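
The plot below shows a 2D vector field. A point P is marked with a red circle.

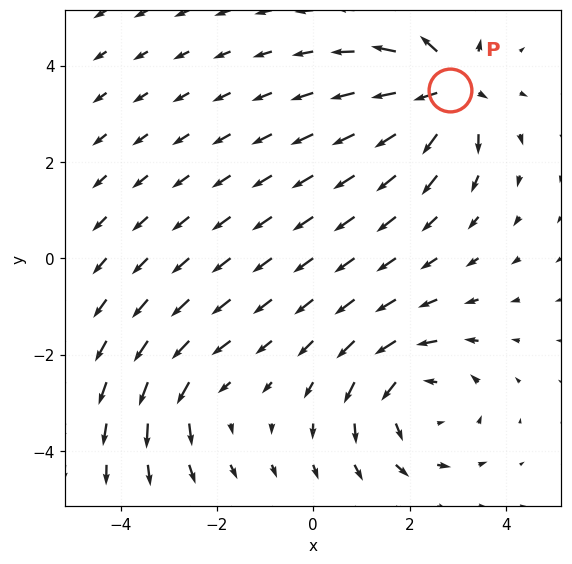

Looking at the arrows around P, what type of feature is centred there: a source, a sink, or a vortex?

At P (2.8, 3.5) the arrows spread outward. Divergence about +6, curl ≈0 — positive divergence with near-zero curl is a source.

source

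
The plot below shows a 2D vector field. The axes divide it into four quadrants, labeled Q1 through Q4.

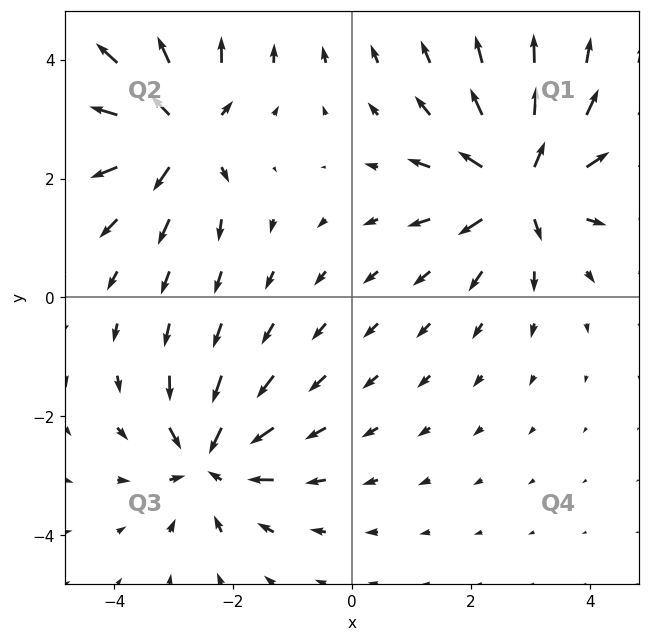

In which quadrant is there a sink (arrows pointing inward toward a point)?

Q3

The sink sits at approximately (-2.4, -2.7), which lies in quadrant Q3. The divergence there is about -6, negative as expected for a sink.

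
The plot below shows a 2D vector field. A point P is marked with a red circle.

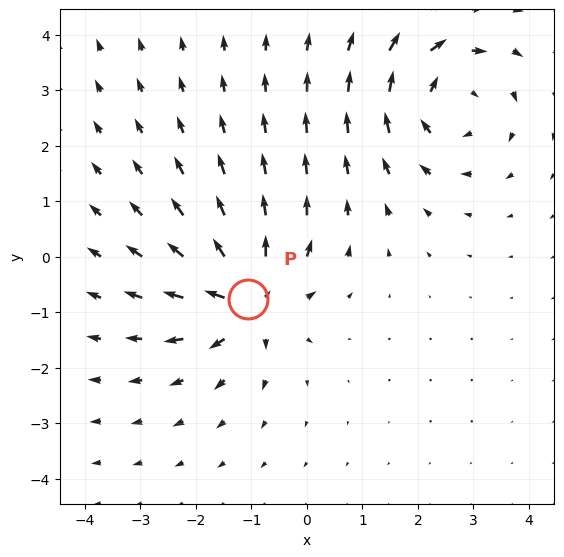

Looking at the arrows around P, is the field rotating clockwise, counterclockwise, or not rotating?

not rotating

Near P at (-1.1, -0.8) the arrows show no circulation. The curl there is ≈0.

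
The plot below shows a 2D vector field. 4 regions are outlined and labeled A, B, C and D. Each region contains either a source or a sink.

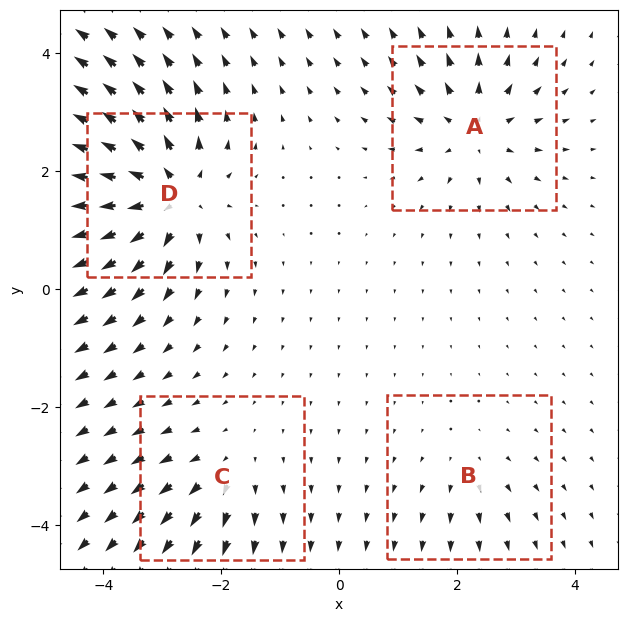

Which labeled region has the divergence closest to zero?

B

Divergence at each region's feature centre — A: about +6, B: about +2, C: about +4, D: about +9. Region B is closest to zero.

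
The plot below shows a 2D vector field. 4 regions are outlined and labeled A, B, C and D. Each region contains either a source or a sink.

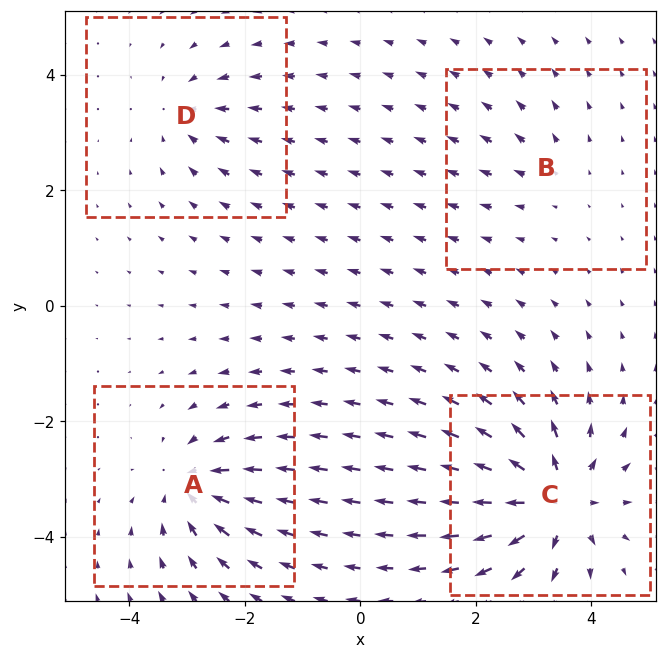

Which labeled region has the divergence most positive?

C

Divergence at each region's feature centre — A: about -6, B: about +2, C: about +8, D: about -4. Region C is most positive.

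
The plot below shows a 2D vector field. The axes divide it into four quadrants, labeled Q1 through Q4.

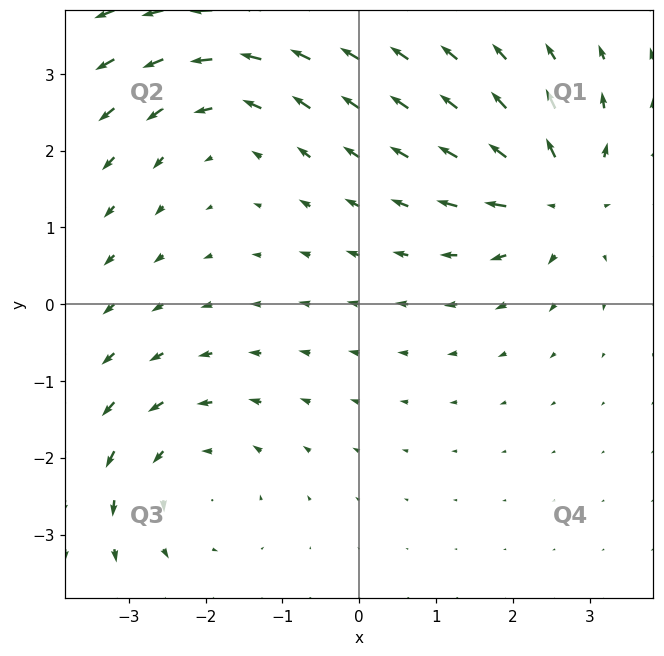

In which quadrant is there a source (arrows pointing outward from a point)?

Q1

The source sits at approximately (2.6, 1.4), which lies in quadrant Q1. The divergence there is about +7, positive as expected for a source.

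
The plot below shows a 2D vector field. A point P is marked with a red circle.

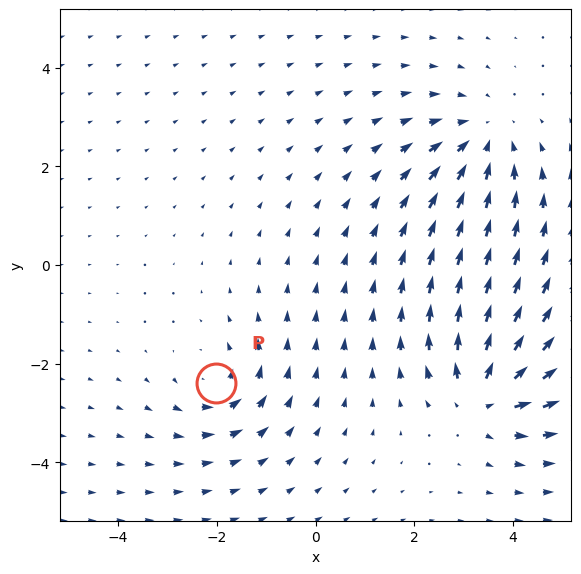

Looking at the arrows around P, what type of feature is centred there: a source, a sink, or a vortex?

vortex

At P (-2.0, -2.4) the arrows circulate counterclockwise. Divergence ≈0, curl about +4 — near-zero divergence with nonzero curl is a vortex.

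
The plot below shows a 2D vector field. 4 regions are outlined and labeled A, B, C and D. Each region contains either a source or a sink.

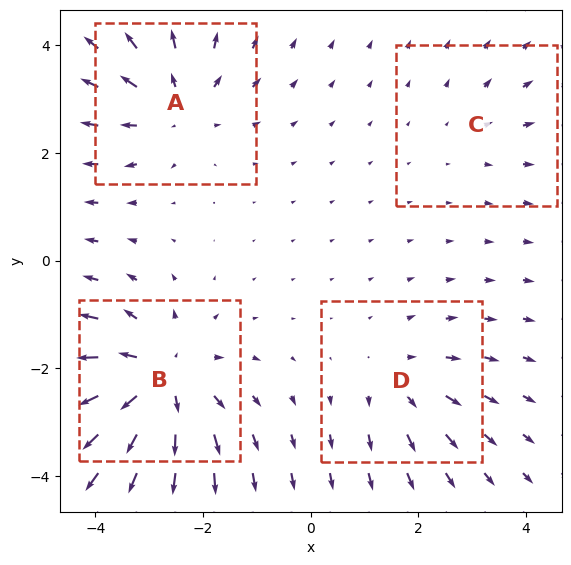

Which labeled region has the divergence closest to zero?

C

Divergence at each region's feature centre — A: about +4, B: about +6, C: about +2, D: about +3. Region C is closest to zero.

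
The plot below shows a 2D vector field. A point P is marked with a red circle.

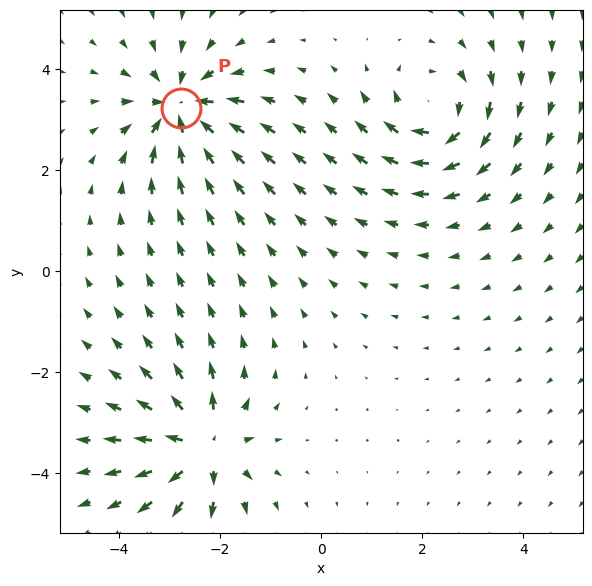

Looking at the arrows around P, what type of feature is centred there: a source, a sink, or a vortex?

At P (-2.8, 3.2) the arrows converge inward. Divergence about -5, curl ≈0 — negative divergence with near-zero curl is a sink.

sink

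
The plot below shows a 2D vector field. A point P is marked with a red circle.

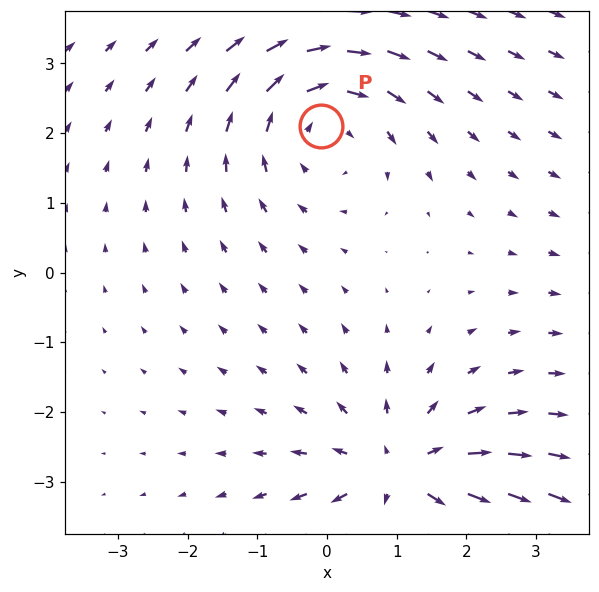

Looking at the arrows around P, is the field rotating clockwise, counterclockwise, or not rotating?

clockwise

Near P at (-0.1, 2.1) the arrows circulate clockwise. The curl (z-component) there is about -3; negative curl means clockwise rotation.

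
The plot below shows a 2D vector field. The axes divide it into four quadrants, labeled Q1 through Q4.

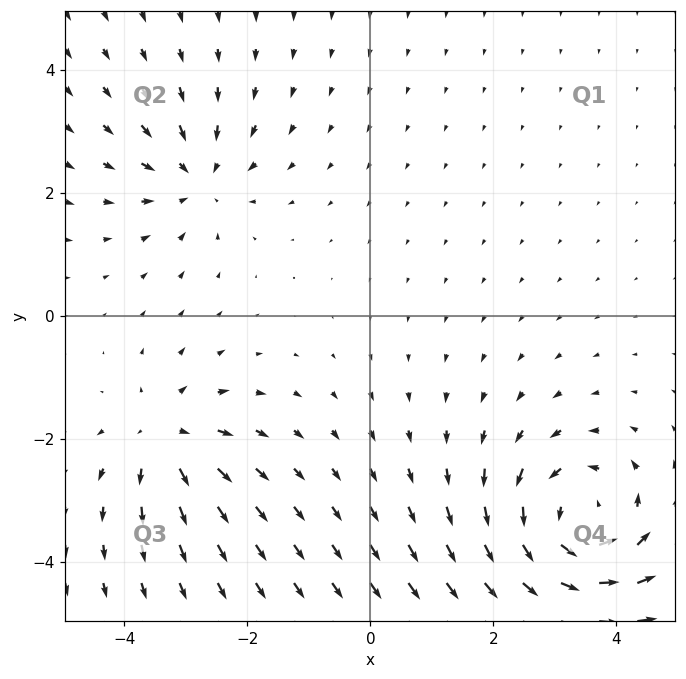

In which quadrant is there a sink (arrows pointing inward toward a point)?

The sink sits at approximately (-2.8, 2.2), which lies in quadrant Q2. The divergence there is about -3, negative as expected for a sink.

Q2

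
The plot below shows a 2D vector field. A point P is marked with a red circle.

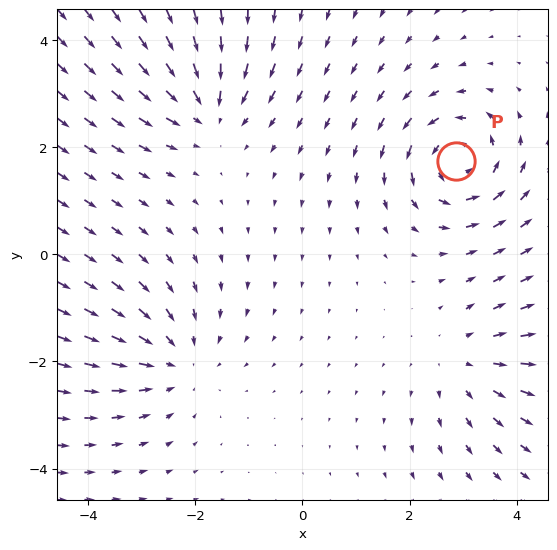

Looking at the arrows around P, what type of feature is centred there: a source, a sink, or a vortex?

At P (2.9, 1.7) the arrows circulate counterclockwise. Divergence ≈0, curl about +5 — near-zero divergence with nonzero curl is a vortex.

vortex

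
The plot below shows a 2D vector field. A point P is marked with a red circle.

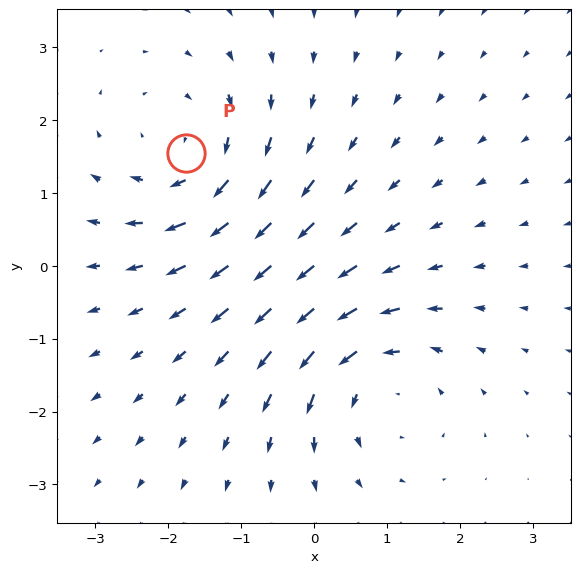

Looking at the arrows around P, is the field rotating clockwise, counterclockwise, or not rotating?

clockwise

Near P at (-1.8, 1.6) the arrows circulate clockwise. The curl (z-component) there is about -4; negative curl means clockwise rotation.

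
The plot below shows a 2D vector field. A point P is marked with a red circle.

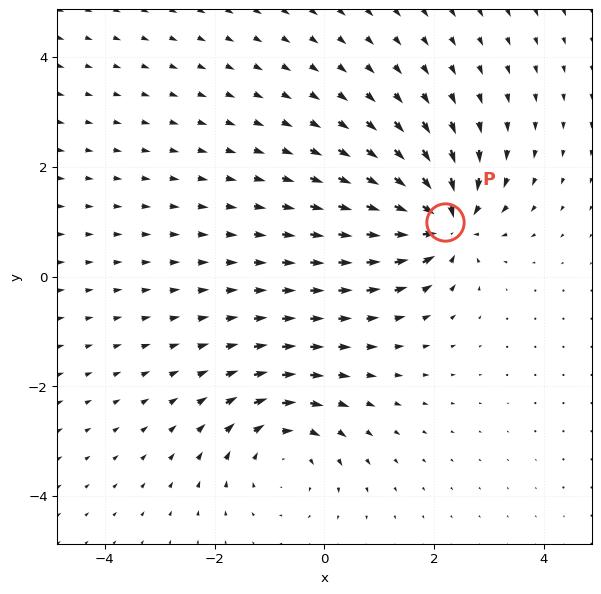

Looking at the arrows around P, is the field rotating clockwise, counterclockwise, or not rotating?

not rotating

Near P at (2.2, 1.0) the arrows show no circulation. The curl there is ≈0.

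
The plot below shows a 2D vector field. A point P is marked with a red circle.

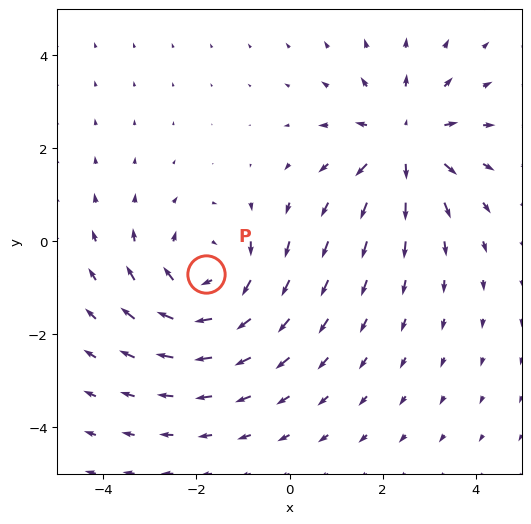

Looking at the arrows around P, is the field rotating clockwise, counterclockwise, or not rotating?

Near P at (-1.8, -0.7) the arrows circulate clockwise. The curl (z-component) there is about -4; negative curl means clockwise rotation.

clockwise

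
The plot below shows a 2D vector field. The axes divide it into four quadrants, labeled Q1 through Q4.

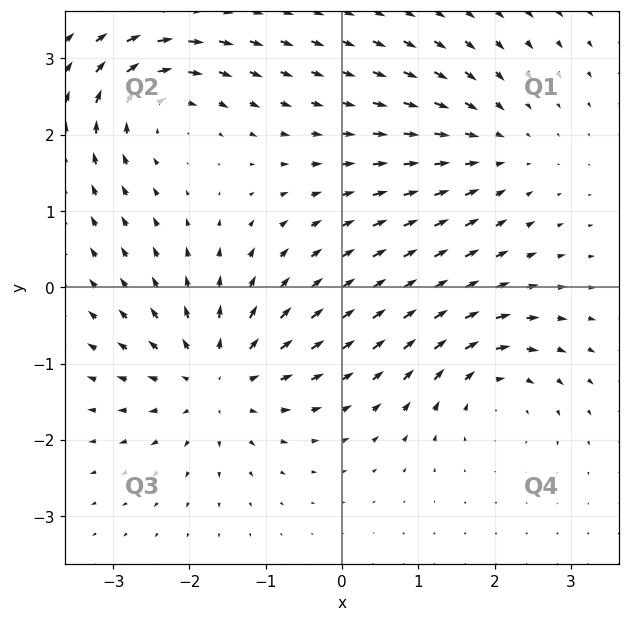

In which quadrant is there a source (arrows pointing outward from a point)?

Q3

The source sits at approximately (-1.6, -1.2), which lies in quadrant Q3. The divergence there is about +5, positive as expected for a source.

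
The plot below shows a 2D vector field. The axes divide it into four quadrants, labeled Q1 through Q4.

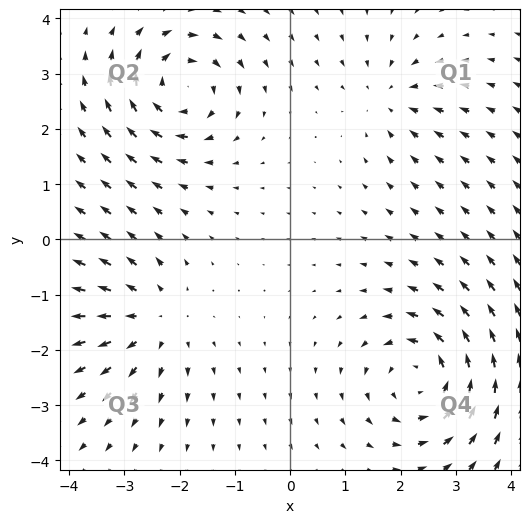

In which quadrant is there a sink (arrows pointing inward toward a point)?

Q1

The sink sits at approximately (1.8, 2.6), which lies in quadrant Q1. The divergence there is about -3, negative as expected for a sink.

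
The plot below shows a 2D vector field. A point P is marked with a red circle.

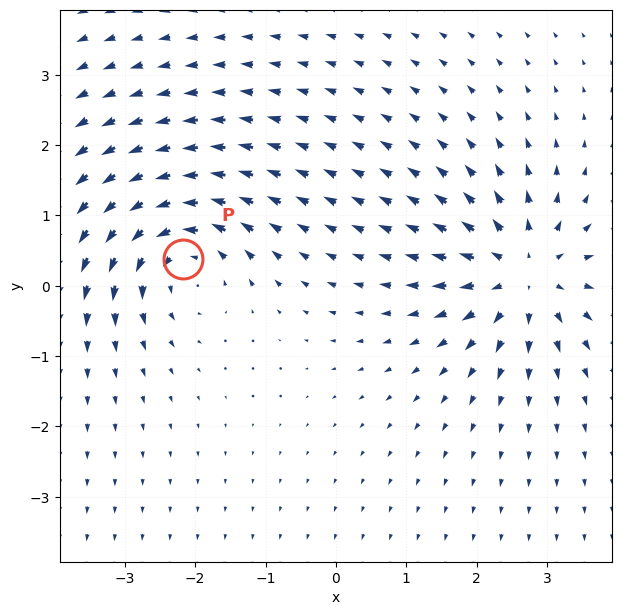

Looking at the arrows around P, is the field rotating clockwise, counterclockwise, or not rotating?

Near P at (-2.2, 0.4) the arrows circulate counterclockwise. The curl (z-component) there is about +5; positive curl means counterclockwise rotation.

counterclockwise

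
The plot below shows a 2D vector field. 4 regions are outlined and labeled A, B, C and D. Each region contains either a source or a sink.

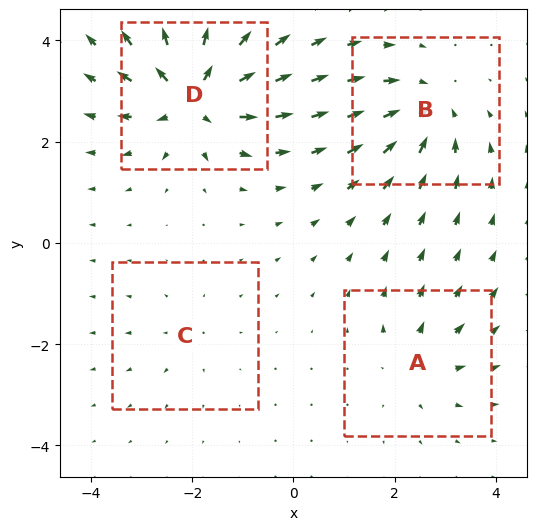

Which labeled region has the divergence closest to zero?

Divergence at each region's feature centre — A: about +4, B: about -6, C: about +2, D: about +8. Region C is closest to zero.

C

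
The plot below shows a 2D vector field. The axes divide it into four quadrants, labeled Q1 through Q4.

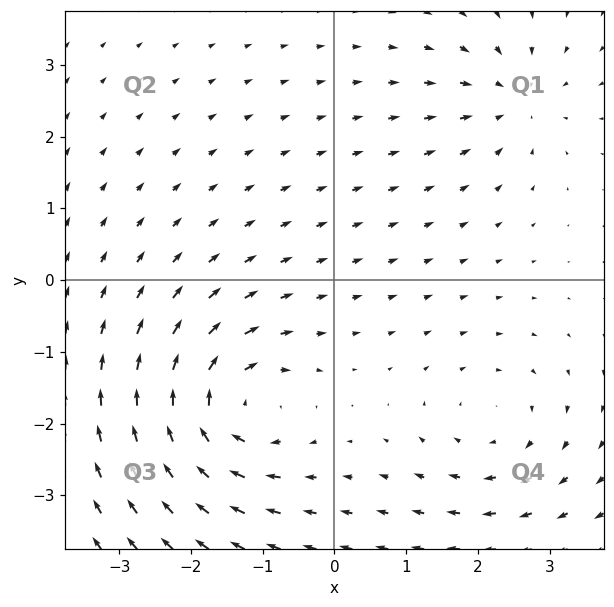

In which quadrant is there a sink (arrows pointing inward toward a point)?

The sink sits at approximately (2.5, 2.5), which lies in quadrant Q1. The divergence there is about -4, negative as expected for a sink.

Q1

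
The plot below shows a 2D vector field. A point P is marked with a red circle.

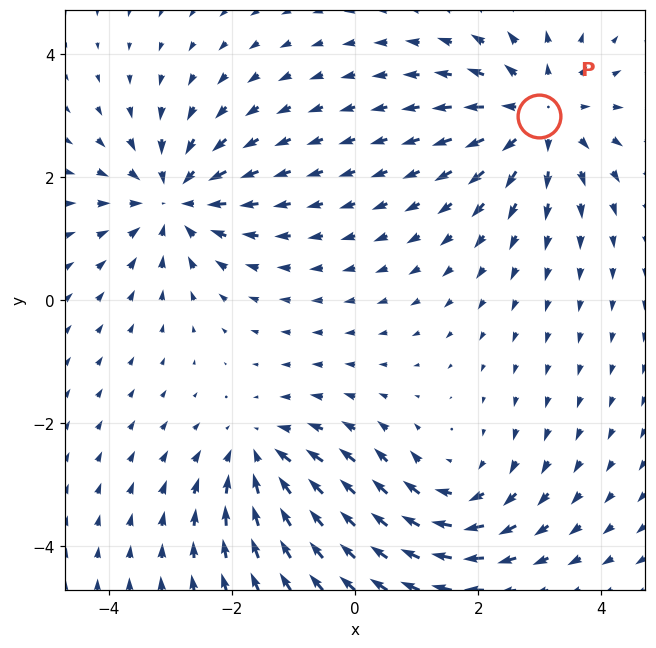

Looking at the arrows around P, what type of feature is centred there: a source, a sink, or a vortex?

source

At P (3.0, 3.0) the arrows spread outward. Divergence about +5, curl ≈0 — positive divergence with near-zero curl is a source.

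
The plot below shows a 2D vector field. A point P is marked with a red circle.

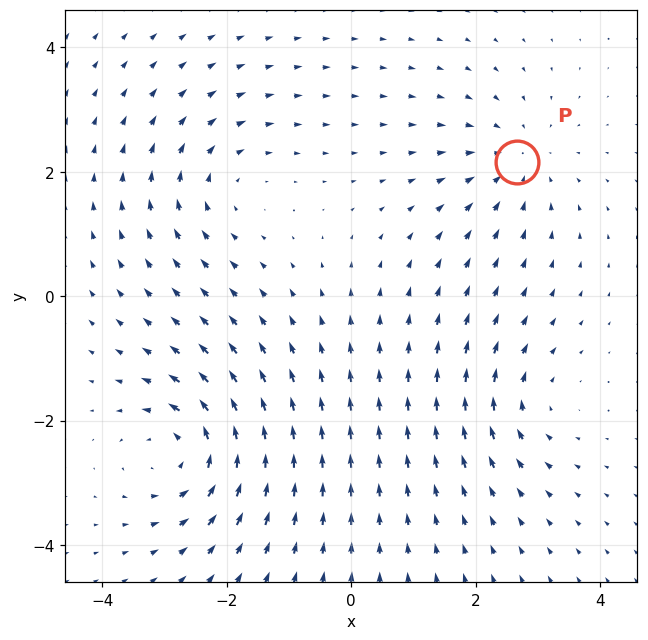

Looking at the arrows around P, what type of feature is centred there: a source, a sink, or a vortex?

sink

At P (2.7, 2.2) the arrows converge inward. Divergence about -3, curl ≈0 — negative divergence with near-zero curl is a sink.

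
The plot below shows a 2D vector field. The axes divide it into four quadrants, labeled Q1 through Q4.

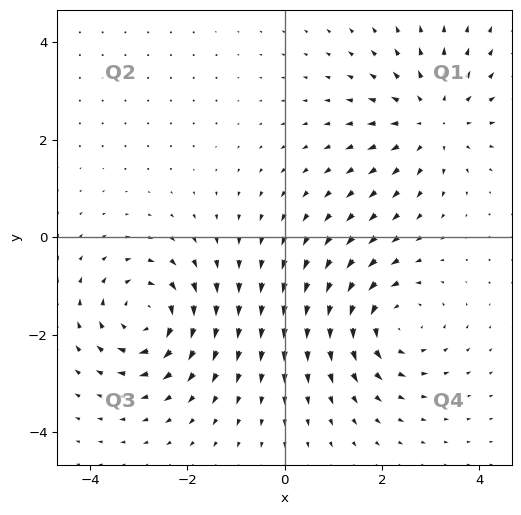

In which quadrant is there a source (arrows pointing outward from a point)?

Q1

The source sits at approximately (3.0, 2.4), which lies in quadrant Q1. The divergence there is about +4, positive as expected for a source.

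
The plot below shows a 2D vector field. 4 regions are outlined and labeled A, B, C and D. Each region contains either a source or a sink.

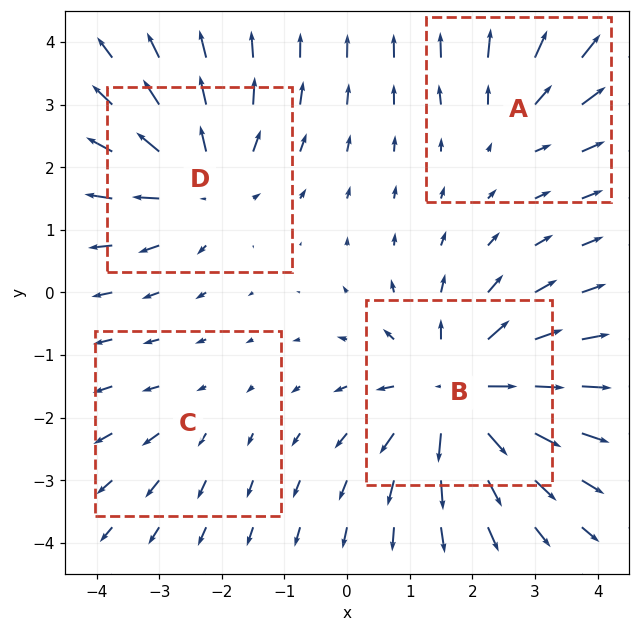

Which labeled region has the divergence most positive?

B

Divergence at each region's feature centre — A: about +3, B: about +7, C: about +2, D: about +5. Region B is most positive.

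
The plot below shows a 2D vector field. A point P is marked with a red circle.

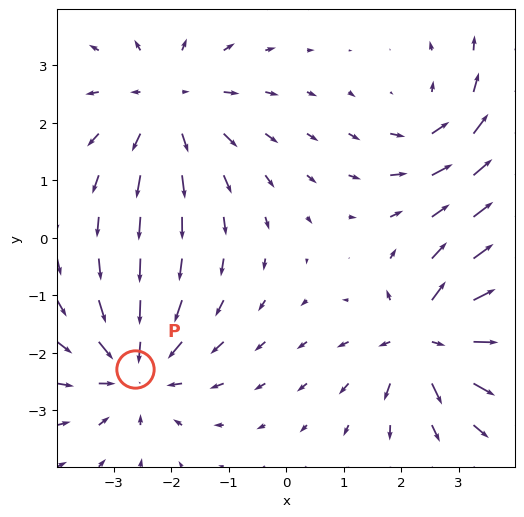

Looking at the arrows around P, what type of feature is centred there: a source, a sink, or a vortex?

At P (-2.6, -2.3) the arrows converge inward. Divergence about -4, curl ≈0 — negative divergence with near-zero curl is a sink.

sink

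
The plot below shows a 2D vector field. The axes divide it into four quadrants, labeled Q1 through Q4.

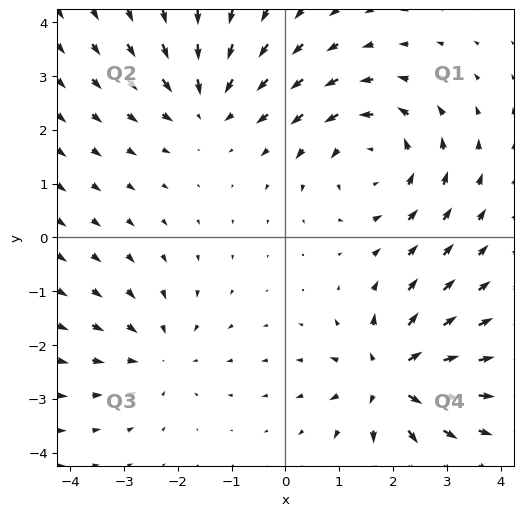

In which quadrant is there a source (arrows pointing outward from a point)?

Q4

The source sits at approximately (2.0, -2.6), which lies in quadrant Q4. The divergence there is about +5, positive as expected for a source.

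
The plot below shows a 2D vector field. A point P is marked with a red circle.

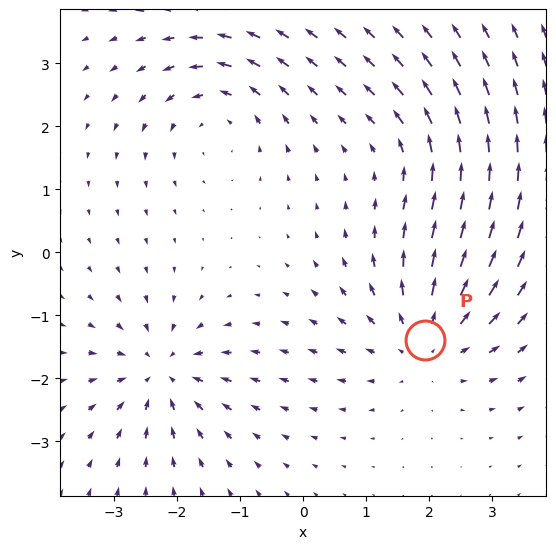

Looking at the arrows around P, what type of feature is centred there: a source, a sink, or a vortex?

source

At P (1.9, -1.4) the arrows spread outward. Divergence about +5, curl ≈0 — positive divergence with near-zero curl is a source.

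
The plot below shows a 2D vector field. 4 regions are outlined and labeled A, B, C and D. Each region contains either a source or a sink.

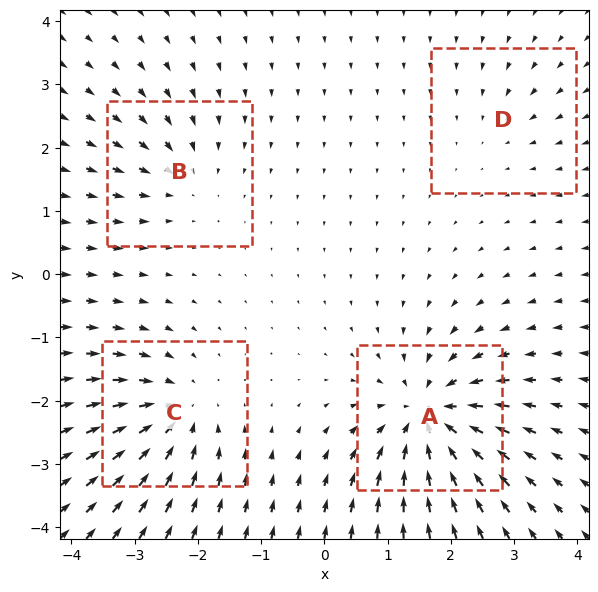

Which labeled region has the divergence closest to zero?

D

Divergence at each region's feature centre — A: about -8, B: about -4, C: about -6, D: about -2. Region D is closest to zero.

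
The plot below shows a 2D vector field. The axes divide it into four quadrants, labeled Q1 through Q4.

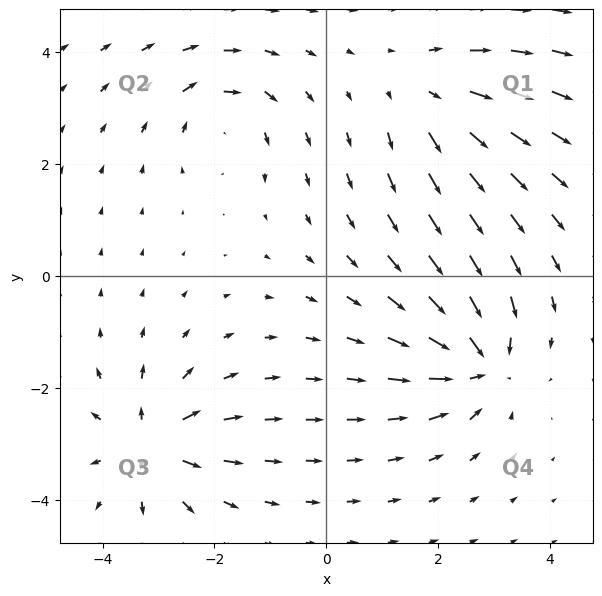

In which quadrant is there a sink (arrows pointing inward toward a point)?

Q4

The sink sits at approximately (2.7, -1.6), which lies in quadrant Q4. The divergence there is about -5, negative as expected for a sink.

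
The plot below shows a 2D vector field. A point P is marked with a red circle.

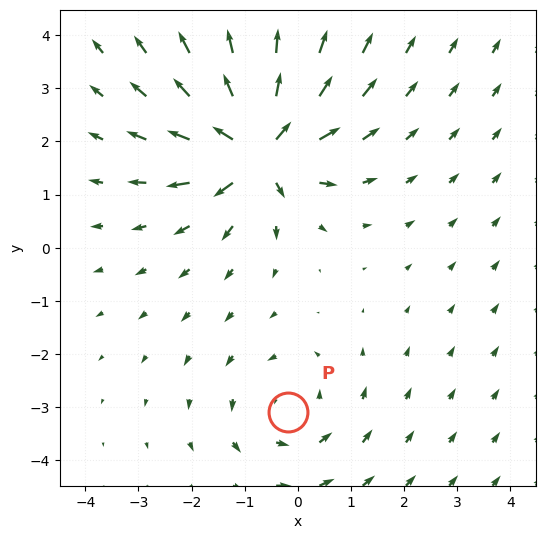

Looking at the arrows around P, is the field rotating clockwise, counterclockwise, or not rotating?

counterclockwise

Near P at (-0.2, -3.1) the arrows circulate counterclockwise. The curl (z-component) there is about +2; positive curl means counterclockwise rotation.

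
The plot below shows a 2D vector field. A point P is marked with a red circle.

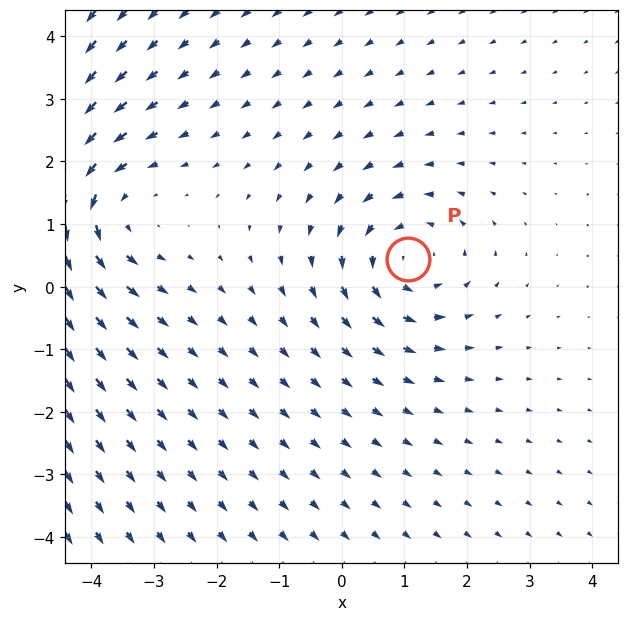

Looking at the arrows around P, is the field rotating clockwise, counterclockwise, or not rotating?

counterclockwise

Near P at (1.1, 0.4) the arrows circulate counterclockwise. The curl (z-component) there is about +3; positive curl means counterclockwise rotation.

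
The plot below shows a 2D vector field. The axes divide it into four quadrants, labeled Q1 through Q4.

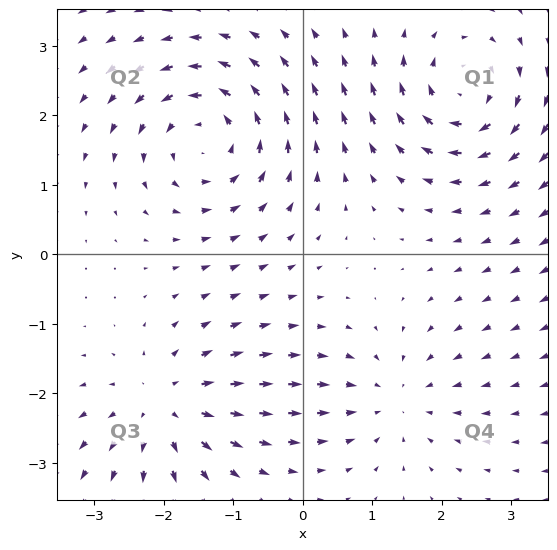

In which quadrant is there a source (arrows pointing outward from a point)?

The source sits at approximately (-2.0, -2.2), which lies in quadrant Q3. The divergence there is about +4, positive as expected for a source.

Q3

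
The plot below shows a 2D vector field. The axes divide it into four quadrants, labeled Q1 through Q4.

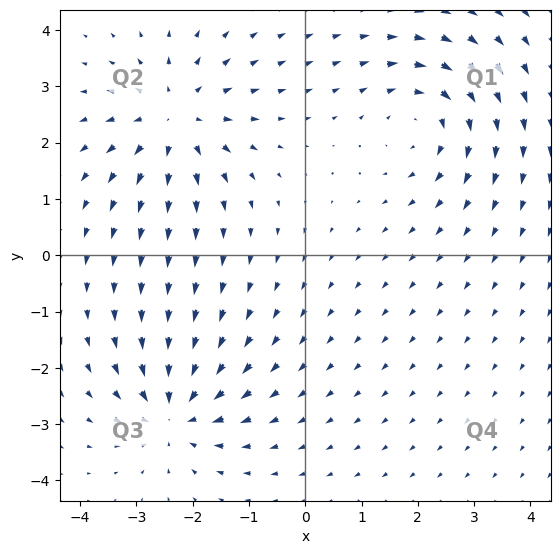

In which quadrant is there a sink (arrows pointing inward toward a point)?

The sink sits at approximately (-2.3, -2.8), which lies in quadrant Q3. The divergence there is about -4, negative as expected for a sink.

Q3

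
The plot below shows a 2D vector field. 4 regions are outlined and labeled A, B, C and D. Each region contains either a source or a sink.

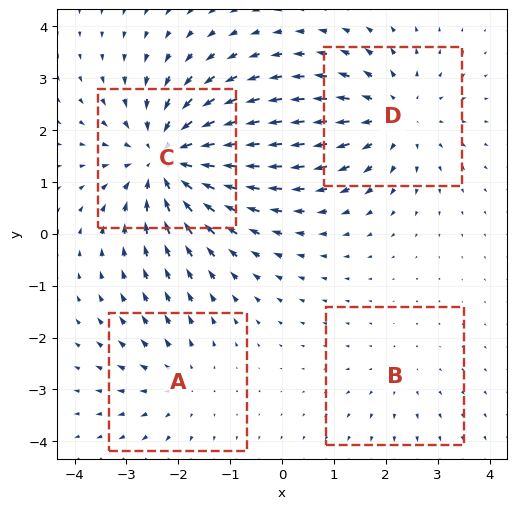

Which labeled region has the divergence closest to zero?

B

Divergence at each region's feature centre — A: about +3, B: about +2, C: about -6, D: about +4. Region B is closest to zero.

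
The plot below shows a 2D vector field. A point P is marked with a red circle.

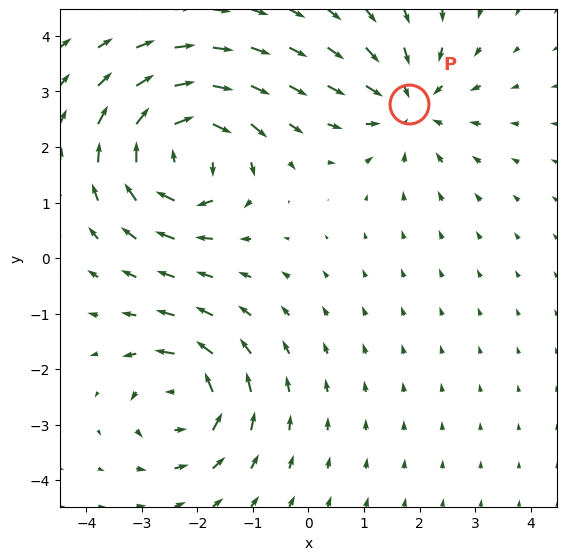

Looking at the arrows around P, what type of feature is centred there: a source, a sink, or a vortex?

sink

At P (1.8, 2.8) the arrows converge inward. Divergence about -4, curl ≈0 — negative divergence with near-zero curl is a sink.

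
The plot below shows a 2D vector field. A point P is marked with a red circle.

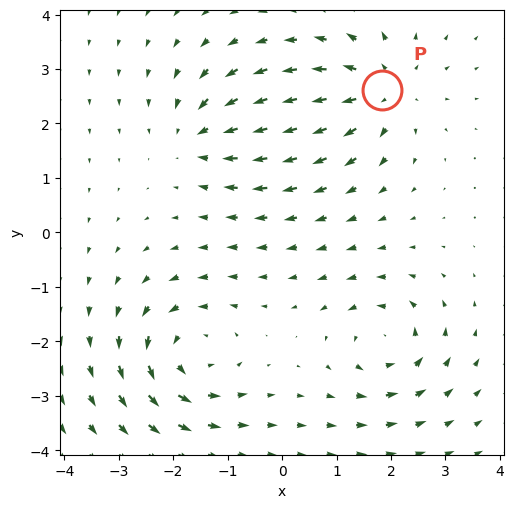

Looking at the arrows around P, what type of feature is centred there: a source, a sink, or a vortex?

source

At P (1.8, 2.6) the arrows spread outward. Divergence about +4, curl ≈0 — positive divergence with near-zero curl is a source.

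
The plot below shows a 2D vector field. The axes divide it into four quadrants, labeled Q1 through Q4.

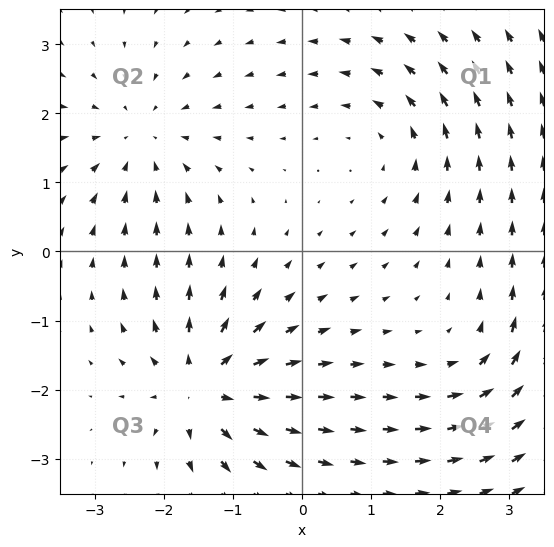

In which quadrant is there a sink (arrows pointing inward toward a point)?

The sink sits at approximately (-2.3, 1.6), which lies in quadrant Q2. The divergence there is about -4, negative as expected for a sink.

Q2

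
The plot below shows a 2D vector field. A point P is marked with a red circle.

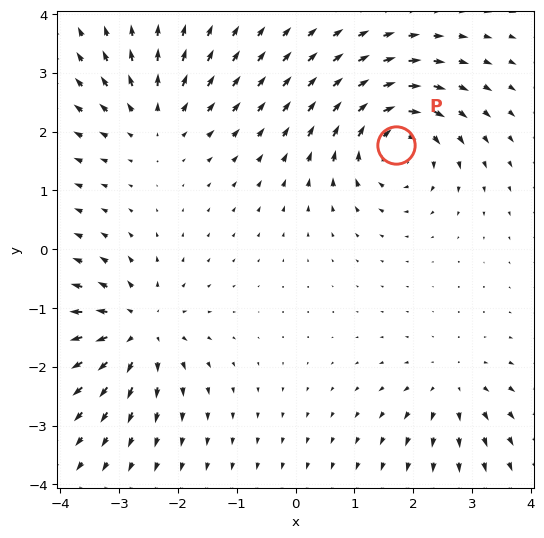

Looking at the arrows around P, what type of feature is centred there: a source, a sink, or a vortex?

At P (1.7, 1.8) the arrows circulate clockwise. Divergence ≈0, curl about -6 — near-zero divergence with nonzero curl is a vortex.

vortex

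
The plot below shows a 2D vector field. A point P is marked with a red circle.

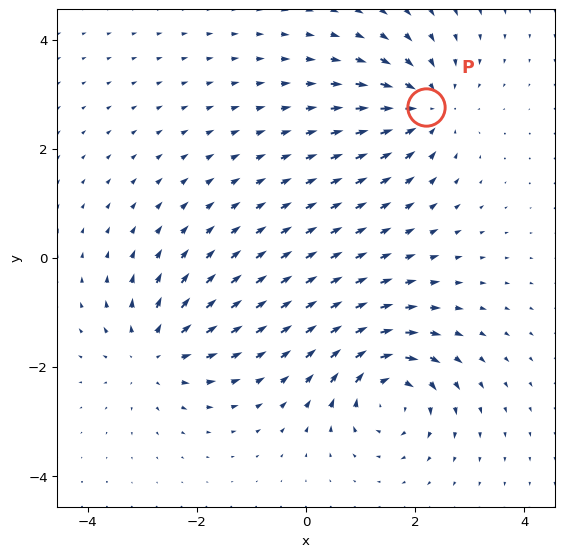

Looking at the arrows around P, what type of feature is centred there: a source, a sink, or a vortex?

sink

At P (2.2, 2.8) the arrows converge inward. Divergence about -5, curl ≈0 — negative divergence with near-zero curl is a sink.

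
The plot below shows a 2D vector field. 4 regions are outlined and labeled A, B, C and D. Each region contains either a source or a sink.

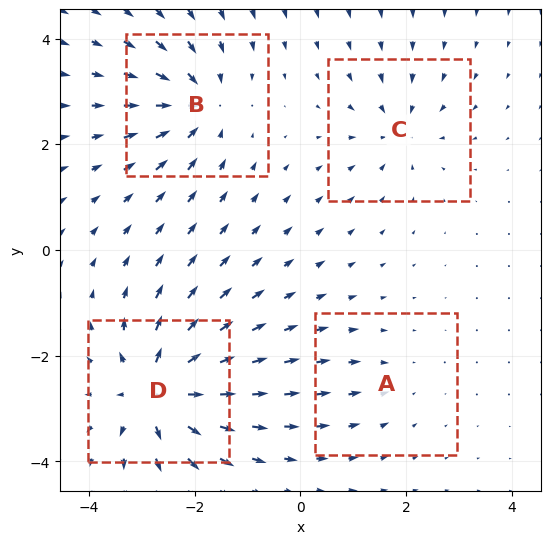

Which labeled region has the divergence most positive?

Divergence at each region's feature centre — A: about -2, B: about -6, C: about -4, D: about +8. Region D is most positive.

D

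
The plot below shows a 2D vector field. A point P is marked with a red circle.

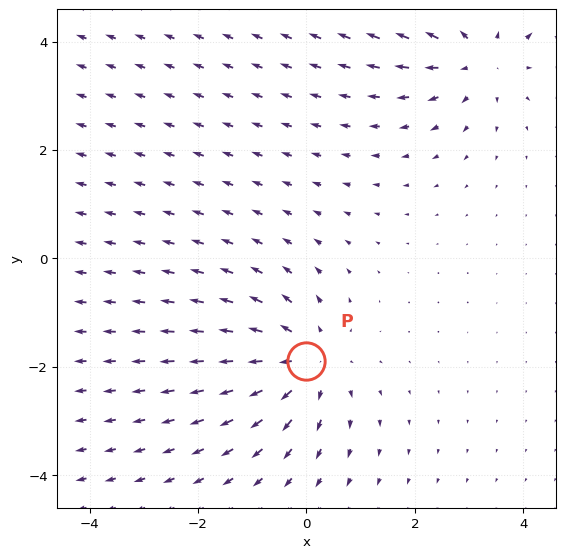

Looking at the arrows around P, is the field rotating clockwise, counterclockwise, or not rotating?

not rotating

Near P at (-0.0, -1.9) the arrows show no circulation. The curl there is ≈0.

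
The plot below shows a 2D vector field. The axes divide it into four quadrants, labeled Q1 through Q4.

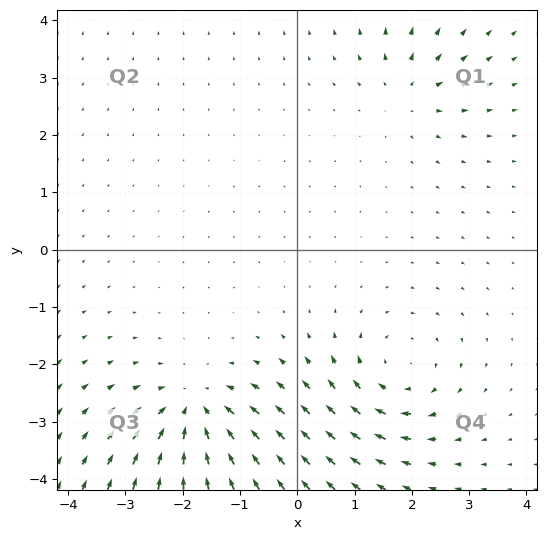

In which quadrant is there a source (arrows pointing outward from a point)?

Q1

The source sits at approximately (1.9, 2.8), which lies in quadrant Q1. The divergence there is about +4, positive as expected for a source.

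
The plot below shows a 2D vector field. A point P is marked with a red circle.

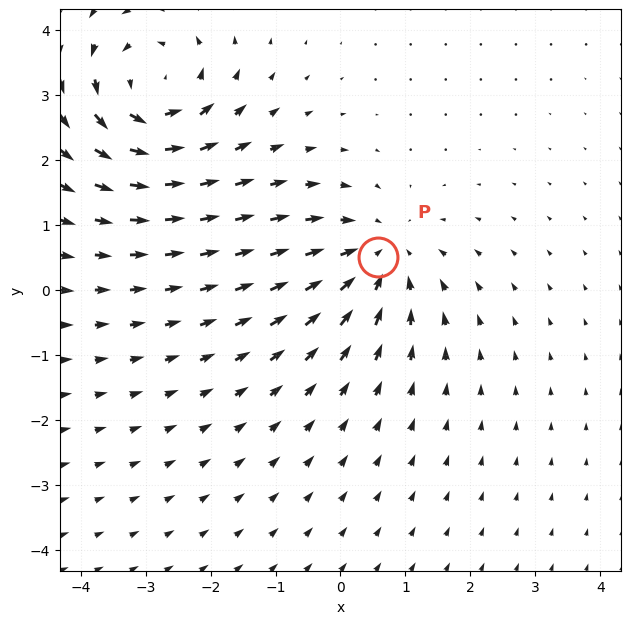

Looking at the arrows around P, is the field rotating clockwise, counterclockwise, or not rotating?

not rotating

Near P at (0.6, 0.5) the arrows show no circulation. The curl there is ≈0.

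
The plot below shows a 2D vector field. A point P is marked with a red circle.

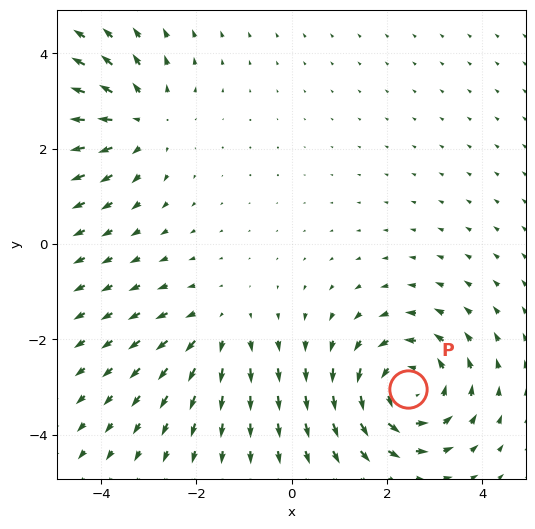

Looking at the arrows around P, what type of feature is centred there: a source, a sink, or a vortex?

vortex

At P (2.4, -3.0) the arrows circulate counterclockwise. Divergence ≈0, curl about +5 — near-zero divergence with nonzero curl is a vortex.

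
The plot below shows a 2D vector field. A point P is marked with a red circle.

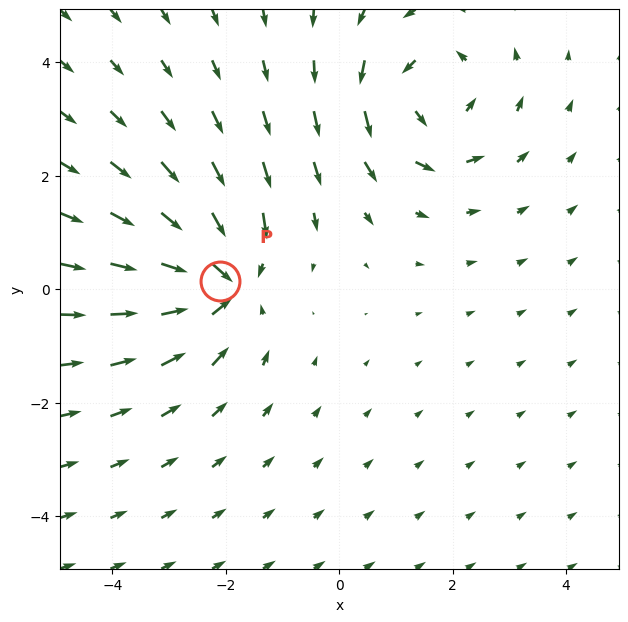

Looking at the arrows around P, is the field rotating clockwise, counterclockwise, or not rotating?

not rotating

Near P at (-2.1, 0.1) the arrows show no circulation. The curl there is ≈0.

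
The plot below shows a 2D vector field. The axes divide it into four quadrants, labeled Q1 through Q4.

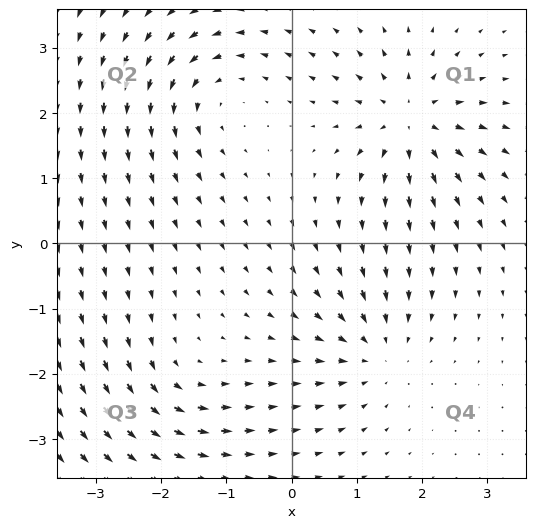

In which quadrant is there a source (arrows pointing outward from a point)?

The source sits at approximately (1.8, 1.9), which lies in quadrant Q1. The divergence there is about +6, positive as expected for a source.

Q1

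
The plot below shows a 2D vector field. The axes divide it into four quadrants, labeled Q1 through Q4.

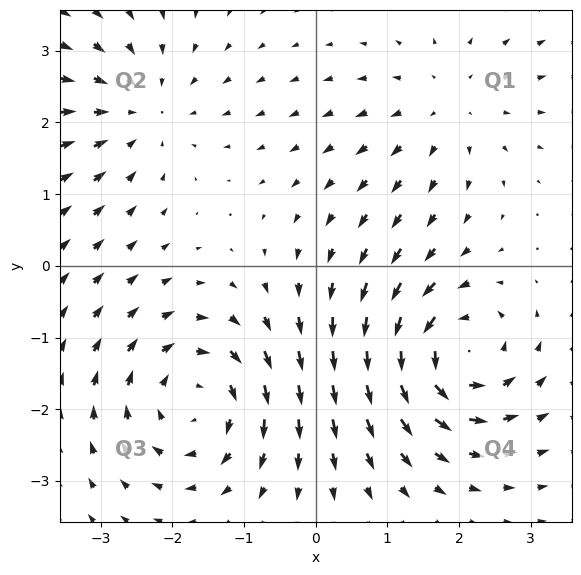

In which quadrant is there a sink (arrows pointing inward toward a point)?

The sink sits at approximately (-2.4, 2.2), which lies in quadrant Q2. The divergence there is about -3, negative as expected for a sink.

Q2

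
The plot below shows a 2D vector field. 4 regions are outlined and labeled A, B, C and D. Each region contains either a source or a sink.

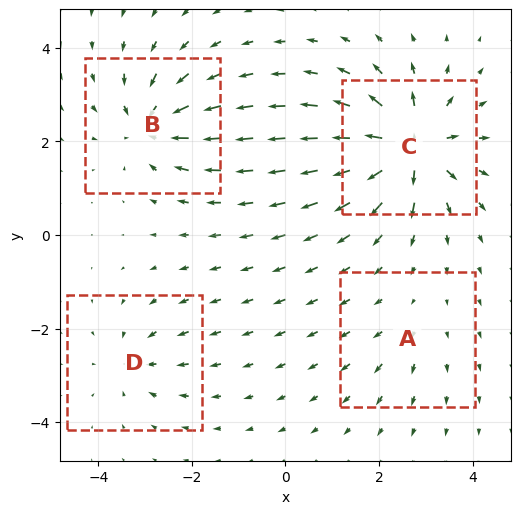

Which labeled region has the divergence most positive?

Divergence at each region's feature centre — A: about +2, B: about -6, C: about +9, D: about -4. Region C is most positive.

C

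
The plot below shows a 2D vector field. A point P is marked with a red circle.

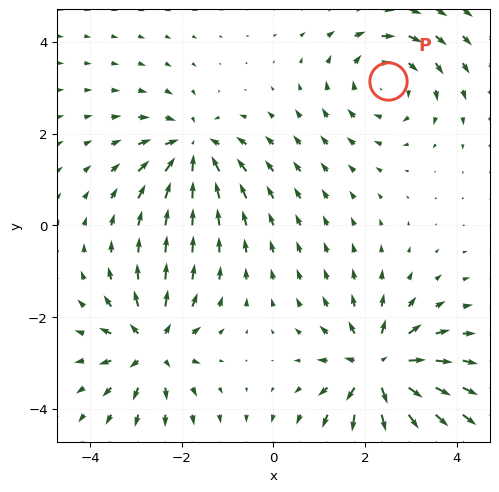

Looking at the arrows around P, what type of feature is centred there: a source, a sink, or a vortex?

vortex

At P (2.5, 3.2) the arrows circulate clockwise. Divergence ≈0, curl about -3 — near-zero divergence with nonzero curl is a vortex.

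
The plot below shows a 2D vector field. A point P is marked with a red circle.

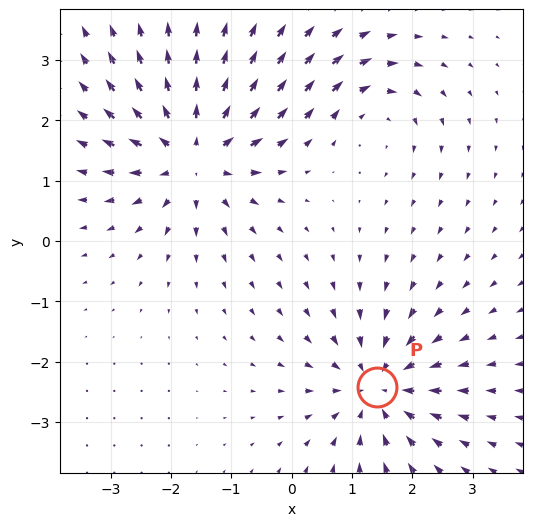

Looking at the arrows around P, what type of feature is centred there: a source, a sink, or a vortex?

At P (1.4, -2.4) the arrows converge inward. Divergence about -5, curl ≈0 — negative divergence with near-zero curl is a sink.

sink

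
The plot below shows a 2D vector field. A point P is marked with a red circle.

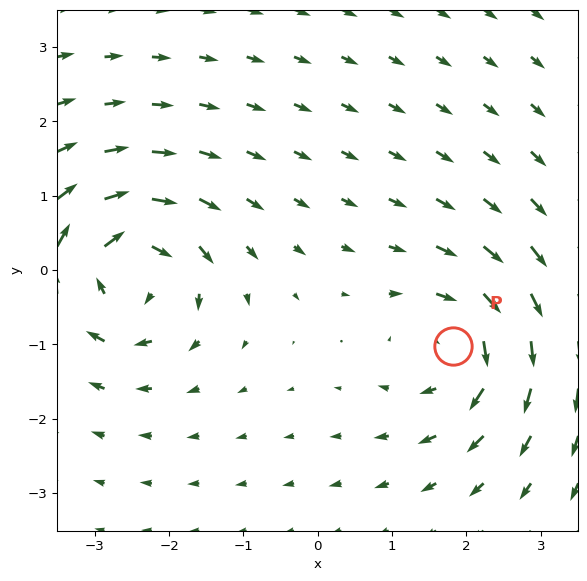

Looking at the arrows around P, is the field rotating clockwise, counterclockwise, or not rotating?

clockwise

Near P at (1.8, -1.0) the arrows circulate clockwise. The curl (z-component) there is about -4; negative curl means clockwise rotation.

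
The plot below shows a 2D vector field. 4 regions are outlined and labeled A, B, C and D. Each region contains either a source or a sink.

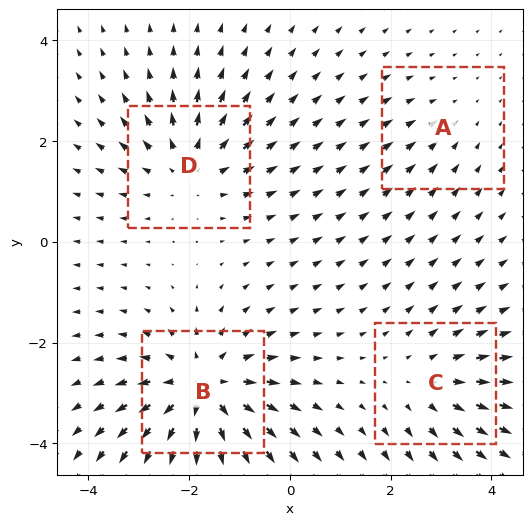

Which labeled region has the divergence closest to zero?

Divergence at each region's feature centre — A: about -2, B: about +7, C: about +3, D: about +4. Region A is closest to zero.

A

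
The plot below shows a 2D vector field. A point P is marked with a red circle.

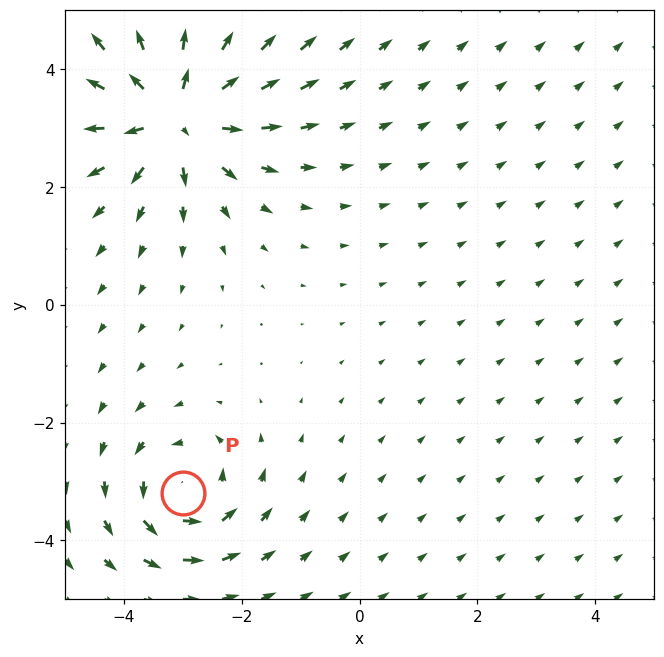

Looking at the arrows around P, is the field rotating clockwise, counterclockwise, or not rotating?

counterclockwise

Near P at (-3.0, -3.2) the arrows circulate counterclockwise. The curl (z-component) there is about +3; positive curl means counterclockwise rotation.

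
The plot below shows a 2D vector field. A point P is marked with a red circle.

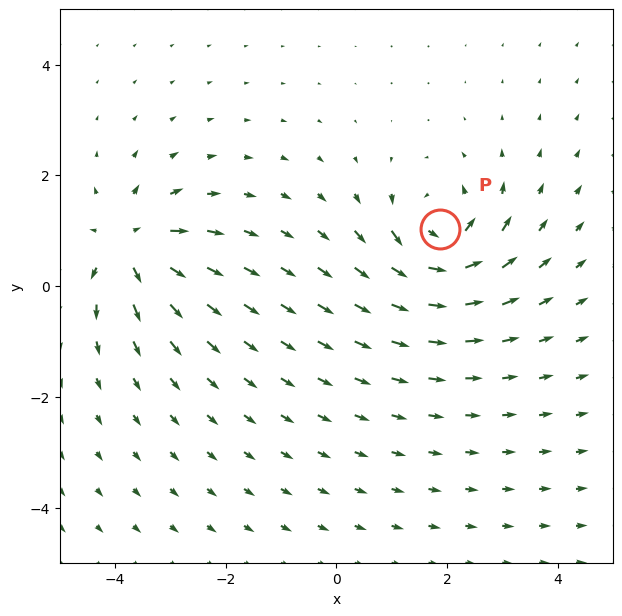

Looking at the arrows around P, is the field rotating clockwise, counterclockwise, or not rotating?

counterclockwise

Near P at (1.9, 1.0) the arrows circulate counterclockwise. The curl (z-component) there is about +5; positive curl means counterclockwise rotation.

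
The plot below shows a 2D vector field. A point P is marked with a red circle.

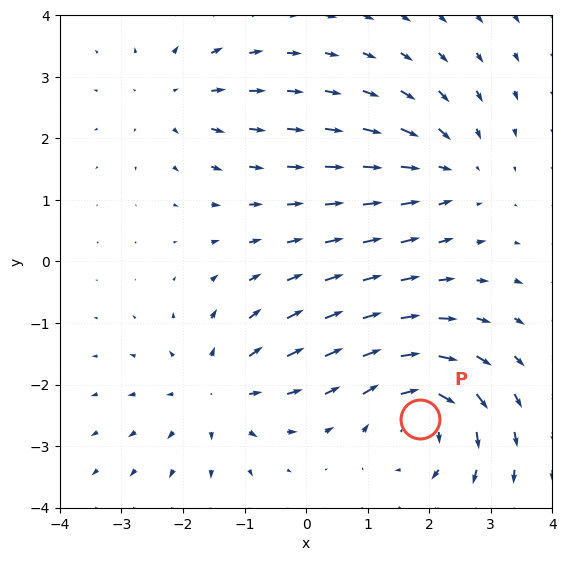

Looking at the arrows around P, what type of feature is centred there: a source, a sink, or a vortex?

At P (1.8, -2.6) the arrows circulate clockwise. Divergence ≈0, curl about -5 — near-zero divergence with nonzero curl is a vortex.

vortex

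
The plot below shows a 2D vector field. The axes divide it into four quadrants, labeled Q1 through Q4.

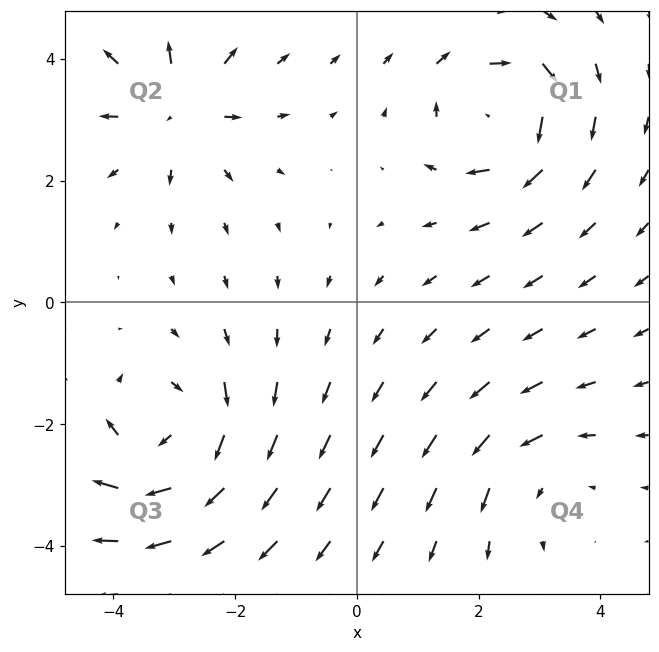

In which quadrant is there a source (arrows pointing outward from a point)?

Q2

The source sits at approximately (-3.0, 3.2), which lies in quadrant Q2. The divergence there is about +5, positive as expected for a source.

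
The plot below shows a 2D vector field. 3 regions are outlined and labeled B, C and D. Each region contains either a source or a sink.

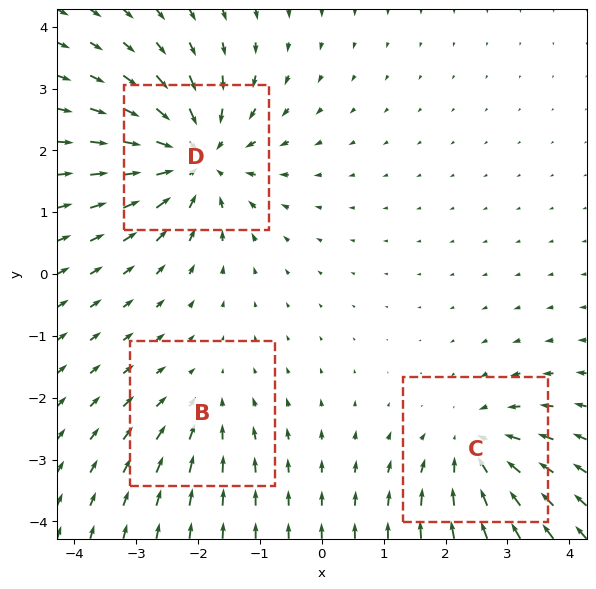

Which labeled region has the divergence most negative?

Divergence at each region's feature centre — B: about -2, C: about -4, D: about -5. Region D is most negative.

D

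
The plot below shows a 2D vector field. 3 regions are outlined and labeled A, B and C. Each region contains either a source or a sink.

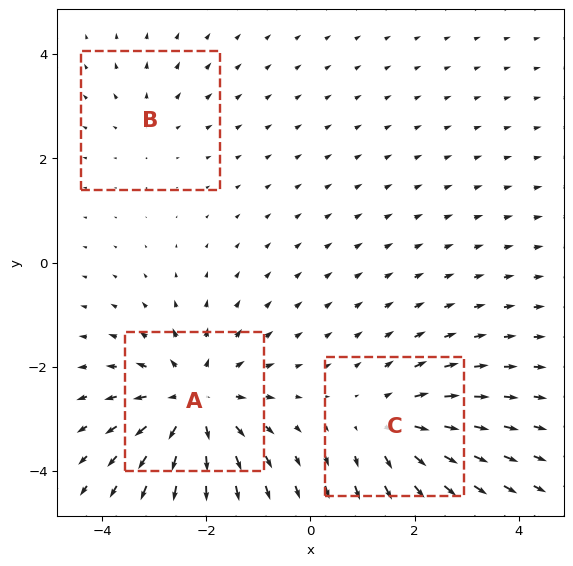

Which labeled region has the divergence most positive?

A

Divergence at each region's feature centre — A: about +5, B: about +2, C: about +3. Region A is most positive.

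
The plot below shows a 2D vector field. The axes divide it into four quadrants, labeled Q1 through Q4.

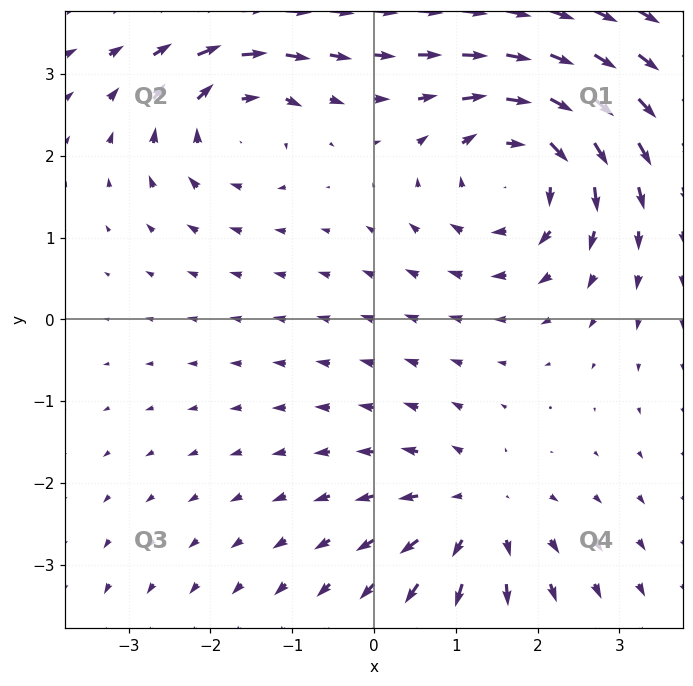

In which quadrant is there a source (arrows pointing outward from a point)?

The source sits at approximately (1.2, -2.4), which lies in quadrant Q4. The divergence there is about +3, positive as expected for a source.

Q4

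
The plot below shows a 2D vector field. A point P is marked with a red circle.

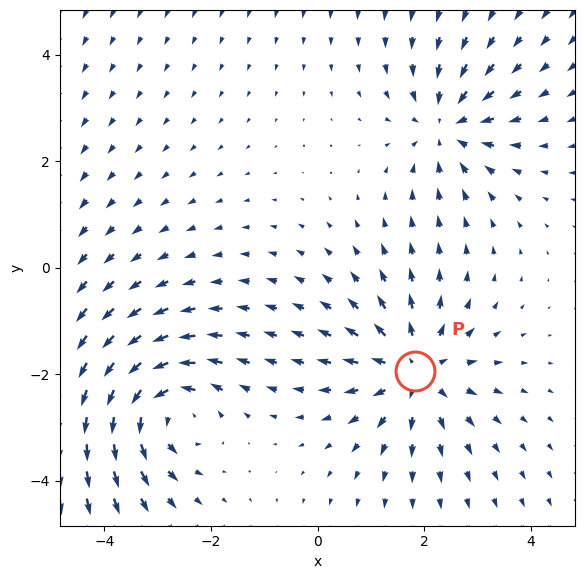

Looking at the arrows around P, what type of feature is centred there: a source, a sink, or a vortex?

source

At P (1.8, -1.9) the arrows spread outward. Divergence about +4, curl ≈0 — positive divergence with near-zero curl is a source.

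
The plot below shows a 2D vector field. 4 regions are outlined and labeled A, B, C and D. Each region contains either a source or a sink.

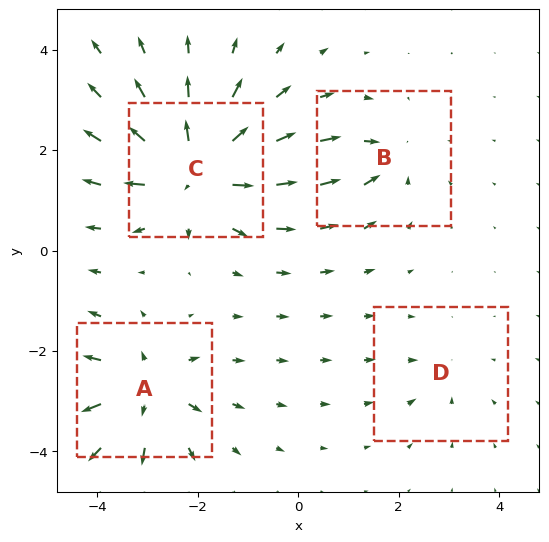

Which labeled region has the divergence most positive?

Divergence at each region's feature centre — A: about +6, B: about -4, C: about +8, D: about -2. Region C is most positive.

C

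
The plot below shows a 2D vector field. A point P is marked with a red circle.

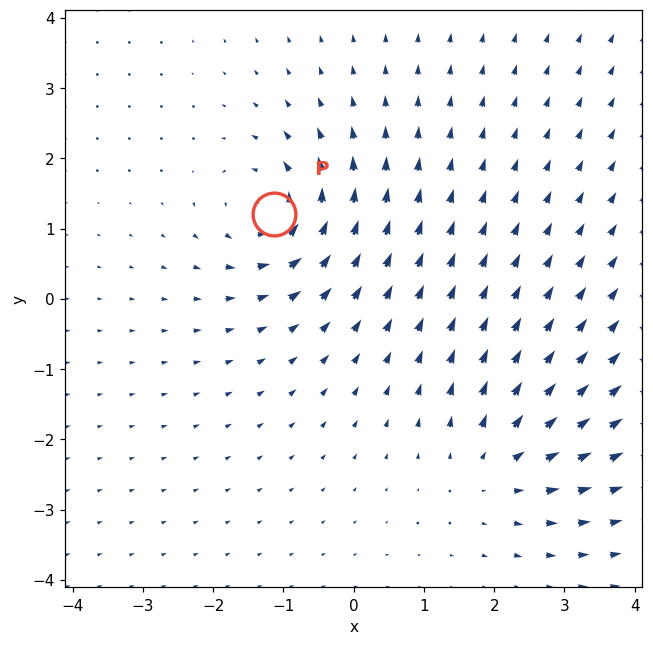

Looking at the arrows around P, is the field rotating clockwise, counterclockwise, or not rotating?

Near P at (-1.1, 1.2) the arrows circulate counterclockwise. The curl (z-component) there is about +4; positive curl means counterclockwise rotation.

counterclockwise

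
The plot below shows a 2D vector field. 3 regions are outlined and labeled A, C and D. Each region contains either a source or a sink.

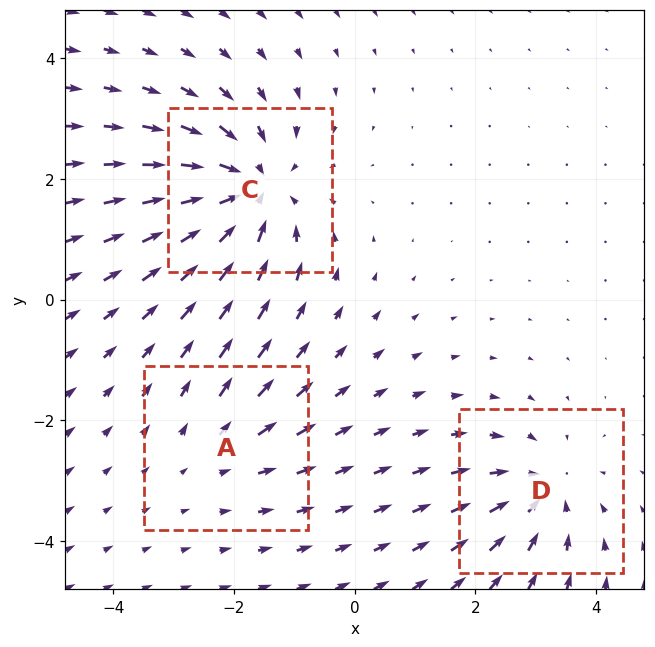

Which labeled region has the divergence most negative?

Divergence at each region's feature centre — A: about +2, C: about -5, D: about -3. Region C is most negative.

C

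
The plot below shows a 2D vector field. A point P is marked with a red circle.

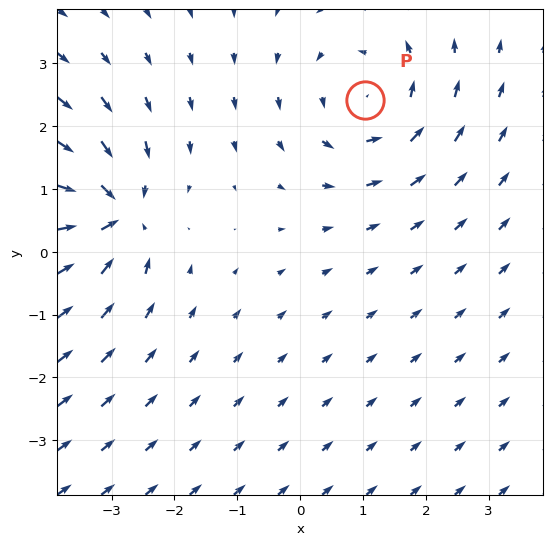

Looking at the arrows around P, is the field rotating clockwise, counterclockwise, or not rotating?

Near P at (1.0, 2.4) the arrows circulate counterclockwise. The curl (z-component) there is about +2; positive curl means counterclockwise rotation.

counterclockwise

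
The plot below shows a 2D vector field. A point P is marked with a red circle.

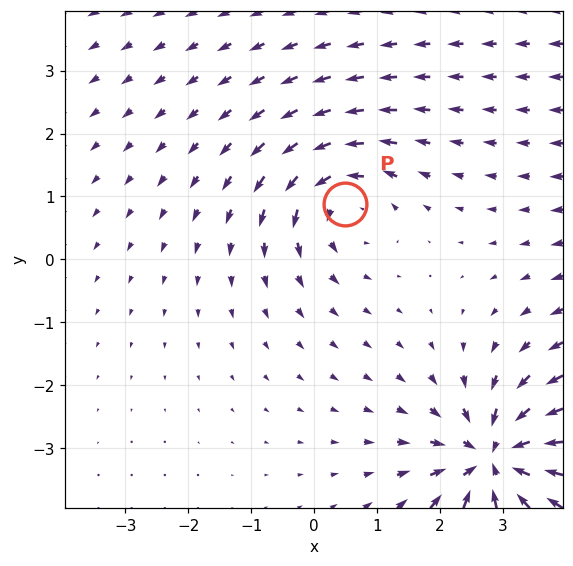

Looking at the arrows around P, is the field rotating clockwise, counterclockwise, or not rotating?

counterclockwise

Near P at (0.5, 0.9) the arrows circulate counterclockwise. The curl (z-component) there is about +4; positive curl means counterclockwise rotation.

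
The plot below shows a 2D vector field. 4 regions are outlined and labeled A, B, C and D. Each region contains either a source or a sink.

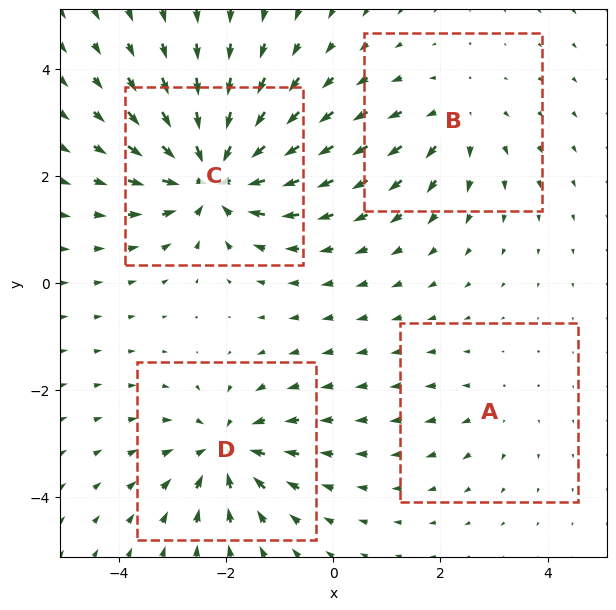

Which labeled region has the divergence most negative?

C

Divergence at each region's feature centre — A: about +2, B: about +4, C: about -8, D: about -6. Region C is most negative.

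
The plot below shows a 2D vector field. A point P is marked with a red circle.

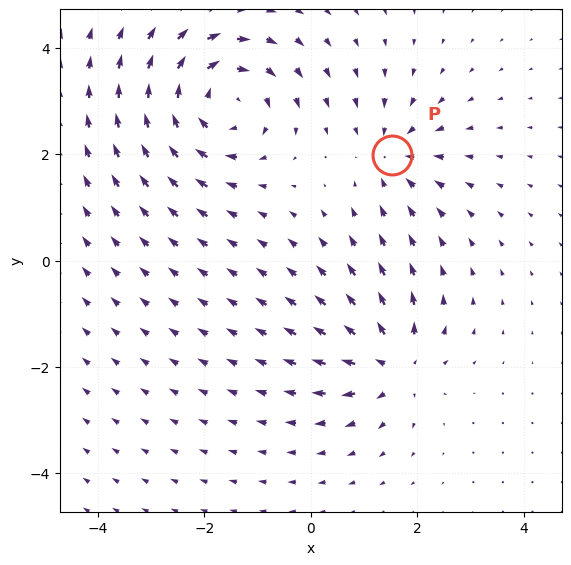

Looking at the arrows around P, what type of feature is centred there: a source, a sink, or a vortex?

At P (1.5, 2.0) the arrows converge inward. Divergence about -3, curl ≈0 — negative divergence with near-zero curl is a sink.

sink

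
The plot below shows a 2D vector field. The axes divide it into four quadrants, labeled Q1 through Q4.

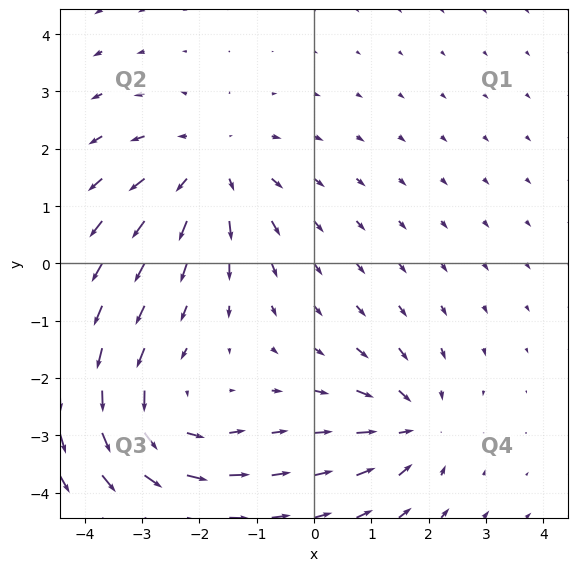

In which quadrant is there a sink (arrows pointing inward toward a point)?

The sink sits at approximately (1.7, -2.8), which lies in quadrant Q4. The divergence there is about -4, negative as expected for a sink.

Q4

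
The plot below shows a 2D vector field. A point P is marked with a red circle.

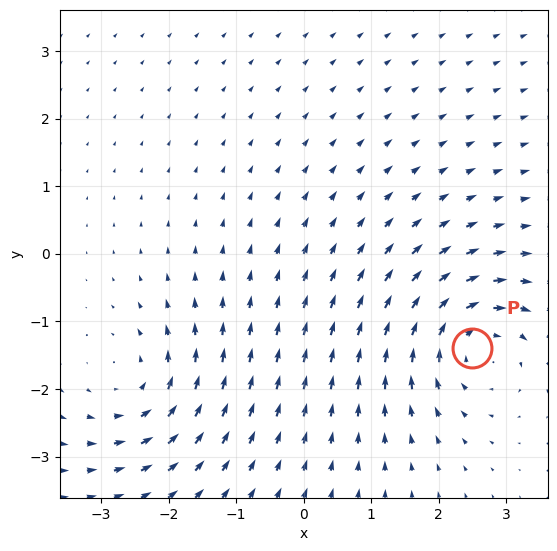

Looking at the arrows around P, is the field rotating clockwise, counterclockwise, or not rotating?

Near P at (2.5, -1.4) the arrows circulate clockwise. The curl (z-component) there is about -5; negative curl means clockwise rotation.

clockwise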